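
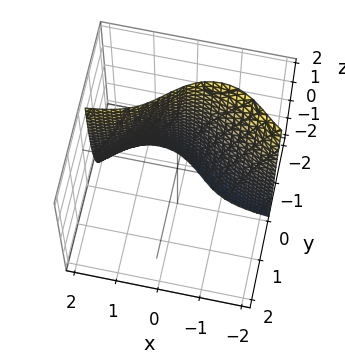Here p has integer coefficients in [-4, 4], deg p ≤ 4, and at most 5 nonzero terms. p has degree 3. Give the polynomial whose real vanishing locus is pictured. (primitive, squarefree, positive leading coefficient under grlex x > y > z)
3*x^2*y + 2*x*y*z + 2*y^3 + 3

(a) The degree is 3 — the shape is more complex than any degree-2 surface.
(b) Reading off the gridlines: no z-intercept at any integer in the box; no x-intercept at any integer in the box.
(c) Putting this together gives p.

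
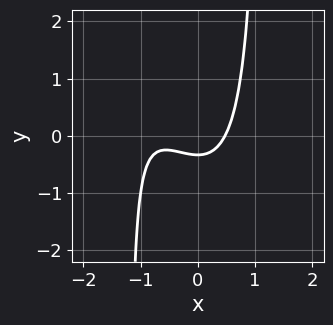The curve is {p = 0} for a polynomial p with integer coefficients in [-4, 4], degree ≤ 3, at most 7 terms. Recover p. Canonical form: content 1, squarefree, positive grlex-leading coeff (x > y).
First, deg p = 3. No degree-2 curve has this shape.
Finally, solving for integer coefficients yields p as stated.

3*x^3 + 2*x^2*y + 3*x^2 - 3*y - 1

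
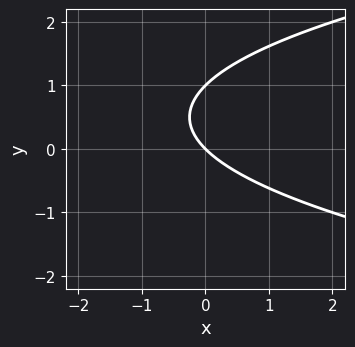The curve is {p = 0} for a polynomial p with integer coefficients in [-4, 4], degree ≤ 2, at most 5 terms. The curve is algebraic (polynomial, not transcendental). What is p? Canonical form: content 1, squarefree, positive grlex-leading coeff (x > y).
First, degree: a generic line meets the curve in up to 2 points, so deg p = 2.
Next, from the visible intercepts: one x-axis crossing is at x = 0; among the integer gridlines, it crosses the y-axis at y ∈ {0, 1}.
Finally, together with the visible shape, these determine p as stated.

y^2 - x - y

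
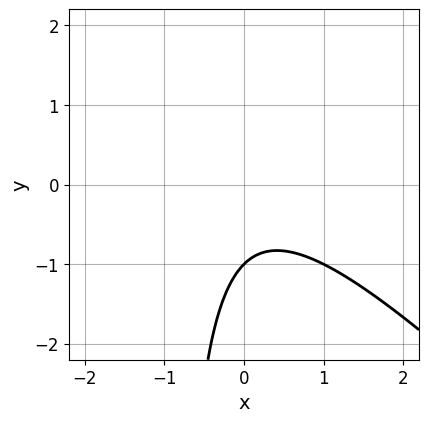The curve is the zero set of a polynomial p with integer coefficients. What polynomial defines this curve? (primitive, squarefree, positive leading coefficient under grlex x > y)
1. The degree is 2 — the shape is more complex than any degree-1 curve.
2. From the visible intercepts: it crosses the y-axis at the gridline y = -1; it misses every integer gridline on the x-axis.
3. Solving for integer coefficients yields p as stated.

x^2 + x*y + y + 1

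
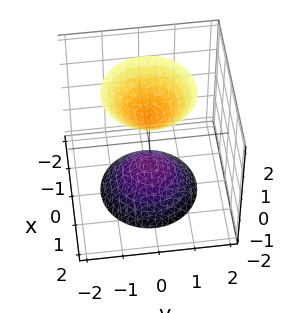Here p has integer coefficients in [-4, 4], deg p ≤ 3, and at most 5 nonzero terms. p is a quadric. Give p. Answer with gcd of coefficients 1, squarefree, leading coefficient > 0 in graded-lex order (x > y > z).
I count 2 distinct pieces.
The degree is 2 — two separate bowl-shaped sheets opening away from each other; a quadric.
Symmetries: the z-axis is an axis of rotation, so x and y enter only as x² + y²; it's symmetric under z → −z, forcing even powers of z.
Observable constraints: a circular section at z = 2 has radius between 1 and 2; among the integer gridlines, it crosses the z-axis at z ∈ {-1, 1}; it misses every integer gridline on the x-axis.
Putting this together gives p.

2*x^2 + 2*y^2 - z^2 + 1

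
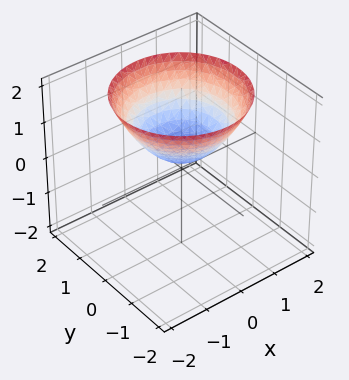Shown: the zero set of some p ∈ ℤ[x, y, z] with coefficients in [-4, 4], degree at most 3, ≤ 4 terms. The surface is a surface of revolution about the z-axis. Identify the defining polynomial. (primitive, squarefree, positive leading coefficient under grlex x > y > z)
2*x^2 + 2*y^2 - 3*z + 1

deg p = 2. The shape is more complex than any degree-1 surface.
Symmetries: the surface is invariant under rotation about z: p = q(x² + y², z).
Reading off the gridlines: the surface avoids every integer x-axis point in the box; a circular section at z = 1 has radius exactly 1; the surface avoids every integer y-axis point in the box.
Matching integer coefficients to the picture gives p.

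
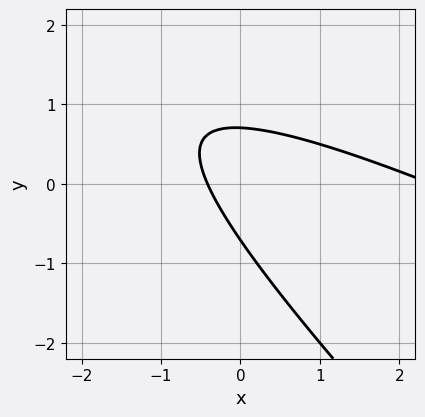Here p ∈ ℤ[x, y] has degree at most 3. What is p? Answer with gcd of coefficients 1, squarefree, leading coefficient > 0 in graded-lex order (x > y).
(a) The degree is 2 — no degree-1 curve has this shape.
(b) Putting this together gives p.

x^2 + 3*x*y + 2*y^2 - 2*x - 1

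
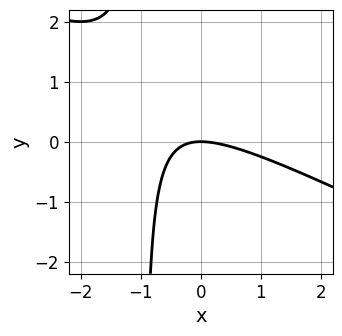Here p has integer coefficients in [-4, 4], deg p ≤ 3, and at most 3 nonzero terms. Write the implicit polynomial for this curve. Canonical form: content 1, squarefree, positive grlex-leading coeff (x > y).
The degree is 2 — a generic line meets the curve in up to 2 points.
From the axis intercepts and sections: it meets the x-axis at x = 0 (among the integer gridlines); it crosses the y-axis at the gridline y = 0.
Assembling these constraints gives the stated polynomial.

x^2 + 2*x*y + 2*y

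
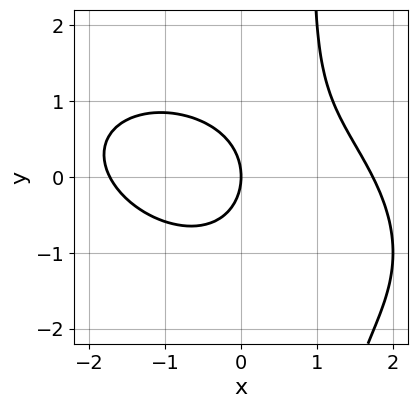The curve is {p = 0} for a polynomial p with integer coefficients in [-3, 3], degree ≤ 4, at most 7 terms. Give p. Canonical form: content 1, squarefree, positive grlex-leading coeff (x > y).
x^3 + x^2*y + 2*x*y^2 - 2*y^2 - 3*x

(a) The degree is 3 — a generic line meets the curve in up to 3 points.
(b) Against the integer gridlines: one x-axis crossing is at x = 0; it meets the y-axis at y = 0 (among the integer gridlines).
(c) Putting this together gives p.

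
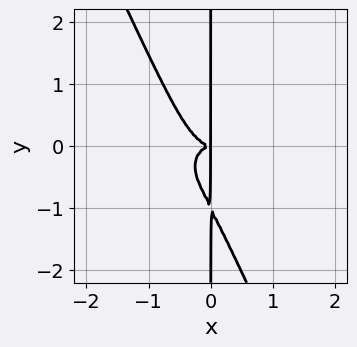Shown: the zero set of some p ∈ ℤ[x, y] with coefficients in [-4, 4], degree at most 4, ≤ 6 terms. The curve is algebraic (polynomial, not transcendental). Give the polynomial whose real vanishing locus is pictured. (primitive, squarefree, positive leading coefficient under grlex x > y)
x^4 + 2*x^2*y^2 + x*y^3 + x*y^2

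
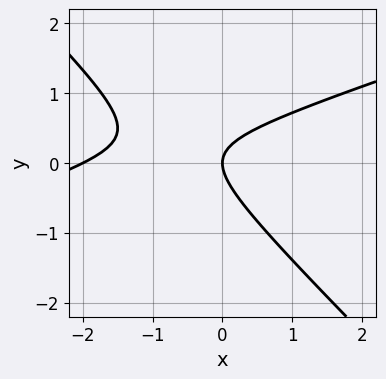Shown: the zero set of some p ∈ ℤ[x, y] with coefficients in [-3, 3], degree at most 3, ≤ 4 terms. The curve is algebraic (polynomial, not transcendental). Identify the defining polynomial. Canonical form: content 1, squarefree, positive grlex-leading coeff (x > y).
x^2 - 2*x*y - 3*y^2 + 2*x

First, deg p = 2.
Then, from the axis intercepts and sections: the x-axis gridline crossings are at x ∈ {-2, 0}; it meets the y-axis at y = 0 (among the integer gridlines).
Finally, these observations pin down the coefficients.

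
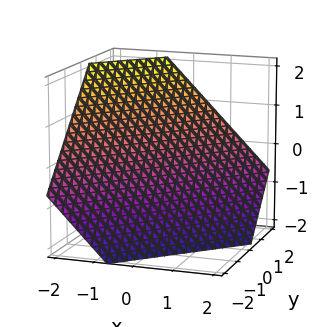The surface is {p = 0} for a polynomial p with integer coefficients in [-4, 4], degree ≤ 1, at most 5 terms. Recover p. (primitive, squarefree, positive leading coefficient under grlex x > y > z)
3*x - 3*y + 3*z + 2

First, degree: every cross-section is a straight line — this is a plane, so deg p = 1.
Finally, matching integer coefficients to the picture gives p.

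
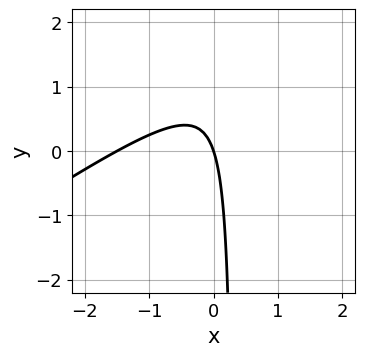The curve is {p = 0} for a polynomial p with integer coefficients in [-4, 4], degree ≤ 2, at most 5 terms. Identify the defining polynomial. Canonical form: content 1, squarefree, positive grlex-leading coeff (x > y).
The degree is 2 — no degree-1 curve has this shape.
Reading off the gridlines: it crosses the y-axis at the gridline y = 0; it meets the x-axis at x = 0 (among the integer gridlines).
Assembling these constraints gives the stated polynomial.

2*x^2 - 3*x*y + 3*x + y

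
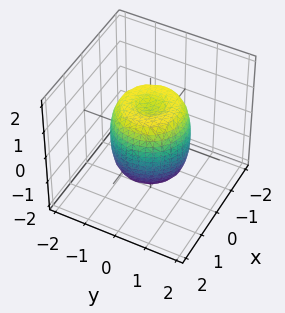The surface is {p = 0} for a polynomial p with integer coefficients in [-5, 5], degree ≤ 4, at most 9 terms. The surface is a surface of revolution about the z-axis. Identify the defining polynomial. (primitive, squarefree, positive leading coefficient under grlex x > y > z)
2*x^4 + 4*x^2*y^2 + 2*y^4 - 2*x^2 - 2*y^2 + z^2 - 1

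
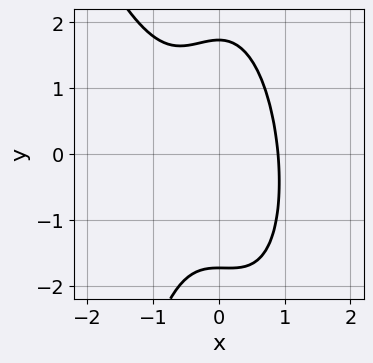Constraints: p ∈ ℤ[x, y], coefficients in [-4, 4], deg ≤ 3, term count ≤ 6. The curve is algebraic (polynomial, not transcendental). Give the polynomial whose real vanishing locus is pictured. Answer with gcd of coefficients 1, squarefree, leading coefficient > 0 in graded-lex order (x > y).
3*x^3 + x^2*y + x^2 + y^2 - 3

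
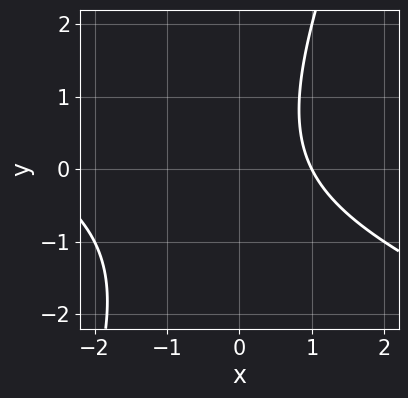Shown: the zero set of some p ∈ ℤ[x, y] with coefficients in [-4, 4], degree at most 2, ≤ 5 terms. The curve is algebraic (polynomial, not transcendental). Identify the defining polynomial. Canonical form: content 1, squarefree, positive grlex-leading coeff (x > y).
x^2 + 2*x*y - y^2 + 2*x - 3

First, degree: the shape is more complex than any degree-1 curve, so deg p = 2.
Then, from the axis intercepts and sections: it crosses the x-axis at the gridline x = 1; the curve avoids every integer y-axis point in the box.
Finally, fitting integer coefficients to these (and the overall shape) gives p.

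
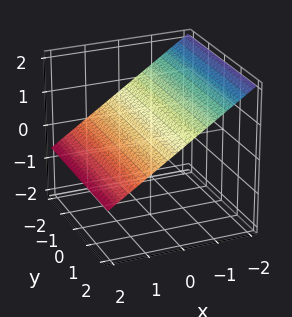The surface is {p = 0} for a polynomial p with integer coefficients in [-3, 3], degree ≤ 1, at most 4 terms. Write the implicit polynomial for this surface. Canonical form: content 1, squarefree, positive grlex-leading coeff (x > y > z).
2*x + 3*z - 2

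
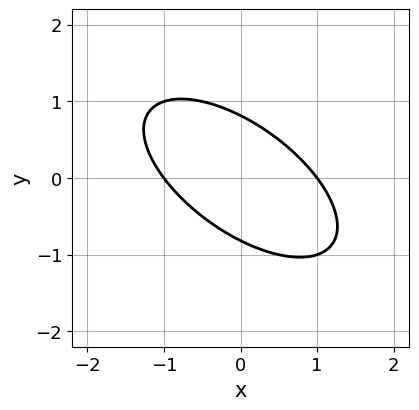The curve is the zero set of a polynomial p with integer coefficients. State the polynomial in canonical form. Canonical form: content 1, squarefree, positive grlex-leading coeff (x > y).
1. deg p = 2.
2. Observable constraints: the x-axis gridline crossings are at x ∈ {-1, 1}.
3. Solving for integer coefficients yields p as stated.

2*x^2 + 3*x*y + 3*y^2 - 2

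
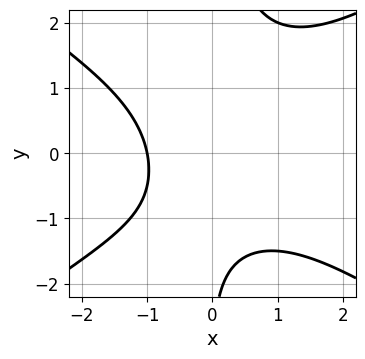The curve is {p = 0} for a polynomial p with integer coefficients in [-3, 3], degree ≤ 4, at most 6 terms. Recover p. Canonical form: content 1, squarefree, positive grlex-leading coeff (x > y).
First, deg p = 3. The shape is more complex than any degree-2 curve.
Then, checking where it meets the axes: the curve avoids every integer y-axis point in the box; it meets the x-axis at x = -1 (among the integer gridlines).
Finally, solving for integer coefficients yields p as stated.

x^3 - 2*x*y^2 + 2*x + y + 3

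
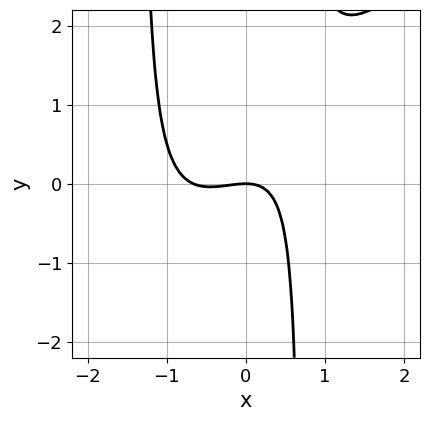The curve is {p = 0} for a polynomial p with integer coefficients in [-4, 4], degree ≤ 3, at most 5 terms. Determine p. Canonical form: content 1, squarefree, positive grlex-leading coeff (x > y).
3*x^3 - 3*x^2*y + 2*x^2 - 2*x*y + 3*y

deg p = 3. A generic line meets the curve in up to 3 points.
Checking where it meets the axes: it meets the x-axis at x = 0 (among the integer gridlines); it crosses the y-axis at the gridline y = 0.
Fitting integer coefficients to these (and the overall shape) gives p.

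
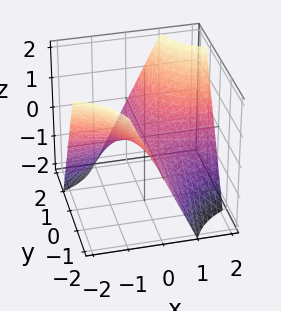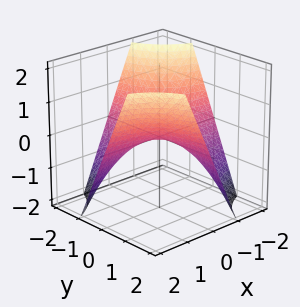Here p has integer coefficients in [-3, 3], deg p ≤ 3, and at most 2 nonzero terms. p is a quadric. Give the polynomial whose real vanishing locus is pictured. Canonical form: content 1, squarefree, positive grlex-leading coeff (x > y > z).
(a) Degree: a hyperbolic paraboloid; a quadric, so deg p = 2.
(b) Reading off the gridlines: every point of the y-axis in the box is on the surface; every point of the x-axis in the box is on the surface.
(c) Matching integer coefficients to the picture gives p.

x*y - z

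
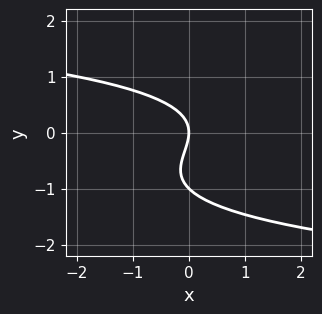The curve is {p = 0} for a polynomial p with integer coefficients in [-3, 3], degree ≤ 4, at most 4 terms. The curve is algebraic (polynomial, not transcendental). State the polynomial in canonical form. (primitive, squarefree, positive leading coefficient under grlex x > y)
y^3 + y^2 + x

1. The degree is 3 — a generic line meets the curve in up to 3 points.
2. Reading off the gridlines: among the integer gridlines, it crosses the y-axis at y ∈ {-1, 0}; one x-axis crossing is at x = 0.
3. These observations pin down the coefficients.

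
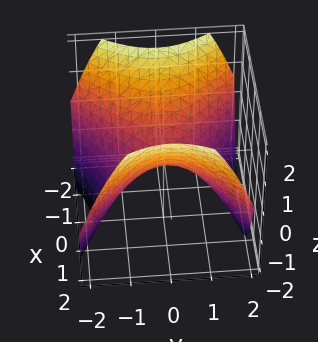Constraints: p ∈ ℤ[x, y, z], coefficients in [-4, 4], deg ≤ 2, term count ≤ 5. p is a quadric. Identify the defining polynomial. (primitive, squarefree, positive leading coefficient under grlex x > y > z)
2*x^2 - 2*y^2 - 3*z

(a) deg p = 2.
(b) Symmetries: the y ↦ −y reflection is a symmetry, so y appears only in even powers; mirror symmetry x ↦ −x ⇒ only even powers of x.
(c) Against the integer gridlines: one z-axis crossing is at z = 0; one x-axis crossing is at x = 0; it crosses the y-axis at the gridline y = 0.
(d) The integer polynomial consistent with all of this is the stated p.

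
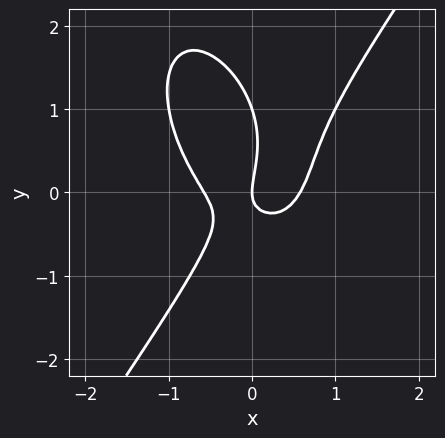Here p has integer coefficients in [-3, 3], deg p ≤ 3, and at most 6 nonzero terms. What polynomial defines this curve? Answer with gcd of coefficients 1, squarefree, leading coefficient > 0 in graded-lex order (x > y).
3*x^3 - y^3 - 2*x*y + y^2 - x

First, deg p = 3.
Next, against the integer gridlines: it meets the x-axis at x = 0 (among the integer gridlines); the y-axis gridline crossings are at y ∈ {0, 1}.
Finally, matching integer coefficients to the picture gives p.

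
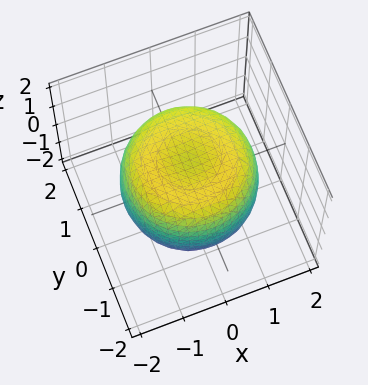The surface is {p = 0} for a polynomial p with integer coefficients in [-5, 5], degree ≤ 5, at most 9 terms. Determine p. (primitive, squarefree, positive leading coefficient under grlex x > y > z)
2*x^4 + 4*x^2*y^2 + 2*y^4 - 3*x^2 - 3*y^2 + 3*z^2 - 3

1. The degree is 4 — a generic line meets the surface in up to 4 points.
2. Symmetries: rotational symmetry about the z-axis ⇒ p depends on x, y only through x² + y².
3. Reading off the gridlines: among the integer gridlines, it crosses the z-axis at z ∈ {-1, 1}; a circular section at z = 1 has radius between 1 and 2.
4. Putting this together gives p.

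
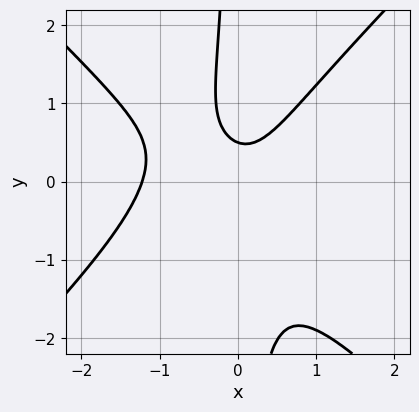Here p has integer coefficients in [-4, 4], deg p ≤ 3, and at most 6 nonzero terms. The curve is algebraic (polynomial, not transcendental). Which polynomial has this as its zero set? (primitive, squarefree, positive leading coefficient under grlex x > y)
3*x^3 - 3*x*y^2 + 3*x^2 - 2*y + 1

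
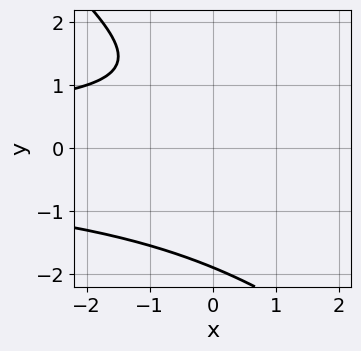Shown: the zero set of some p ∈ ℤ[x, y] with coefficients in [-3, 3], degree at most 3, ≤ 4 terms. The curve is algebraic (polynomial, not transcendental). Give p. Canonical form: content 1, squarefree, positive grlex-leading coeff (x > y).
x*y^2 + y^3 - 2*y + 3

First, degree: the shape is more complex than any degree-2 curve, so deg p = 3.
Next, reading off the gridlines: no x-intercept at any integer in the box.
Finally, these observations pin down the coefficients.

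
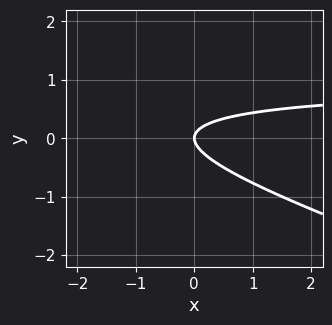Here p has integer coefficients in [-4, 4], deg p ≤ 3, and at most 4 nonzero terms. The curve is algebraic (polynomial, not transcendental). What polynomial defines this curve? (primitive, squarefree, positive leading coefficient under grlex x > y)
Degree: a generic line meets the curve in up to 2 points, so deg p = 2.
Observable constraints: one y-axis crossing is at y = 0; one x-axis crossing is at x = 0.
The integer polynomial consistent with all of this is the stated p.

x*y + 3*y^2 - x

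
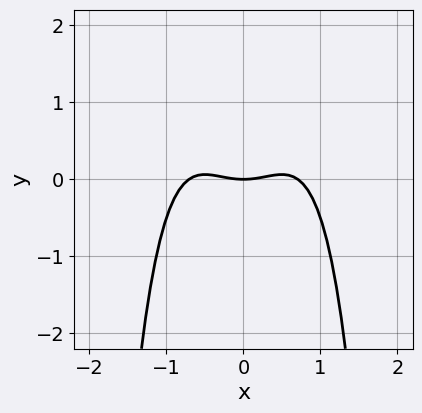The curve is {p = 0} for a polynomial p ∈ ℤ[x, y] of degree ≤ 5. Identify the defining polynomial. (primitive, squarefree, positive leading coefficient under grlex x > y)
2*x^4 - x^2 + 2*y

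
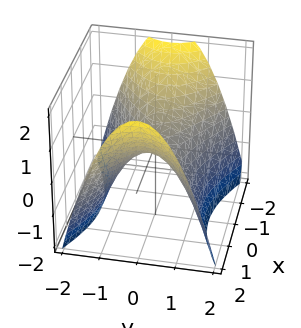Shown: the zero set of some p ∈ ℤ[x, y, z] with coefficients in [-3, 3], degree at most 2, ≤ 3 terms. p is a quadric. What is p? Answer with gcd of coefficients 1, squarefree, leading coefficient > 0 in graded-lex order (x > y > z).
x^2 - 2*y^2 - 2*z

First, deg p = 2. A hyperbolic paraboloid; a quadric.
Next, symmetries: it's symmetric under x → −x, forcing even powers of x; the y ↦ −y reflection is a symmetry, so y appears only in even powers.
Then, reading off the gridlines: it meets the y-axis at y = 0 (among the integer gridlines); one z-axis crossing is at z = 0.
Finally, together with the visible shape, these determine p as stated.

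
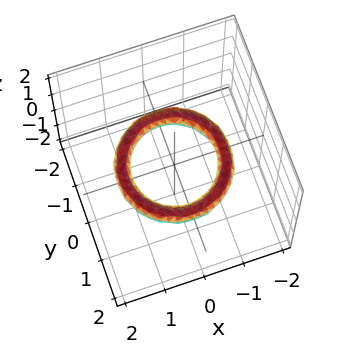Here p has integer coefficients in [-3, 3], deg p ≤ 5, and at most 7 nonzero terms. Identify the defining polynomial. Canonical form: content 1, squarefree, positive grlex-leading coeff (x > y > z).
x^4 + 2*x^2*y^2 + y^4 - 3*x^2 - 3*y^2 + 3*z^2 + 2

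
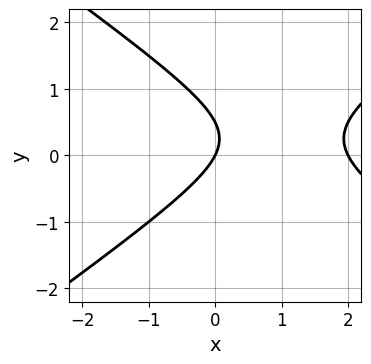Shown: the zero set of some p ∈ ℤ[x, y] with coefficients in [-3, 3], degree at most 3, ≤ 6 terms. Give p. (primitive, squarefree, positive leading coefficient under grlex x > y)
x^2 - 2*y^2 - 2*x + y

1. deg p = 2. No degree-1 curve has this shape.
2. From the visible intercepts: among the integer gridlines, it crosses the x-axis at x ∈ {0, 2}; it crosses the y-axis at the gridline y = 0.
3. These observations pin down the coefficients.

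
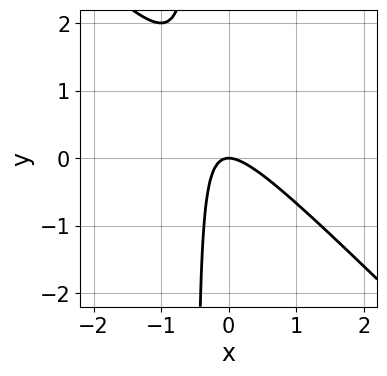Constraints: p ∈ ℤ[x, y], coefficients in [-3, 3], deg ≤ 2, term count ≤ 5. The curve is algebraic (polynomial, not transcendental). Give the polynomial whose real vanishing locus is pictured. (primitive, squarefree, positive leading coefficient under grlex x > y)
1. The degree is 2 — the shape is more complex than any degree-1 curve.
2. From the axis intercepts and sections: one y-axis crossing is at y = 0; one x-axis crossing is at x = 0.
3. These observations pin down the coefficients.

2*x^2 + 2*x*y + y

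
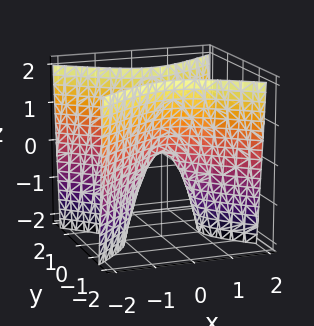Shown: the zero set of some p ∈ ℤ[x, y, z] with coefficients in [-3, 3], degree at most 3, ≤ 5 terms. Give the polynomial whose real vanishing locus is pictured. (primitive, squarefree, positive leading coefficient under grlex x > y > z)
2*x^2 - 3*y^2 + z

(a) Degree: a hyperbolic paraboloid; a quadric, so deg p = 2.
(b) Symmetries: it's symmetric under y → −y, forcing even powers of y; the x ↦ −x reflection is a symmetry, so x appears only in even powers.
(c) From the axis intercepts and sections: one x-axis crossing is at x = 0; it meets the z-axis at z = 0 (among the integer gridlines).
(d) Assembling these constraints gives the stated polynomial.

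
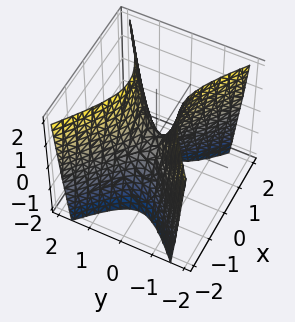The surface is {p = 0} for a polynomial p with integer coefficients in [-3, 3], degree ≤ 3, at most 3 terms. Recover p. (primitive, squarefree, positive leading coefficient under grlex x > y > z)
2*x^2 - 3*y^2 + z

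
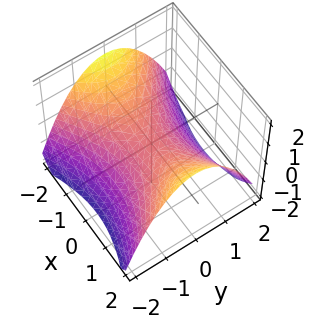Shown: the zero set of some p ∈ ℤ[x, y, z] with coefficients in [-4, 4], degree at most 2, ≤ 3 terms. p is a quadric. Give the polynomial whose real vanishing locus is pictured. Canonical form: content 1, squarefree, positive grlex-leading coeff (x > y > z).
(a) The degree is 2 — a hyperbolic paraboloid; a quadric.
(b) Symmetries: mirror symmetry y ↦ −y ⇒ only even powers of y; mirror symmetry x ↦ −x ⇒ only even powers of x.
(c) From the visible intercepts: one z-axis crossing is at z = 0; it crosses the x-axis at the gridline x = 0; it meets the y-axis at y = 0 (among the integer gridlines).
(d) Putting this together gives p.

x^2 - 2*y^2 - 3*z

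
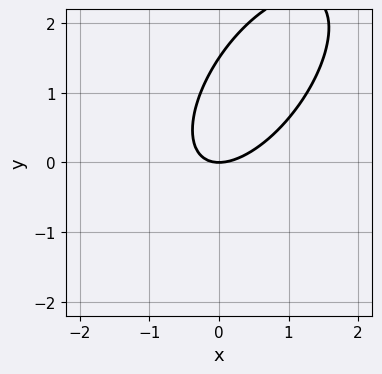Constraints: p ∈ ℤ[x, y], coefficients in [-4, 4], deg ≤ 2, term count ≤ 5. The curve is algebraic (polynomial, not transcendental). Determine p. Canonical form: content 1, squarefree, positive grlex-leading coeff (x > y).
3*x^2 - 3*x*y + 2*y^2 - 3*y

1. The degree is 2 — no degree-1 curve has this shape.
2. From the visible intercepts: it crosses the x-axis at the gridline x = 0; it crosses the y-axis at the gridline y = 0.
3. These observations pin down the coefficients.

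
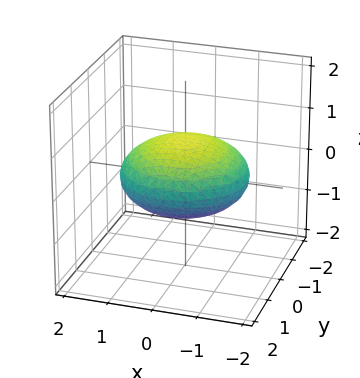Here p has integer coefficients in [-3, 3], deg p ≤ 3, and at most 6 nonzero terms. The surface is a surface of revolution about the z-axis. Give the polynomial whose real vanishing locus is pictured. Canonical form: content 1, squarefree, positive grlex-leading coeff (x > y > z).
x^2 + y^2 + 3*z^2 - 2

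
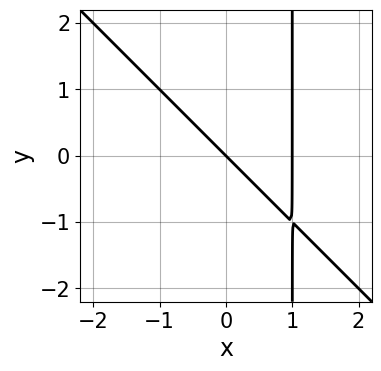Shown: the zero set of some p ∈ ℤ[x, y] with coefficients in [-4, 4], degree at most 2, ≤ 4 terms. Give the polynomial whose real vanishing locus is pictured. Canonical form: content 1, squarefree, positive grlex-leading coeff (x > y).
x^2 + x*y - x - y

(a) Degree: no degree-1 curve has this shape, so deg p = 2.
(b) From the visible intercepts: the x-axis gridline crossings are at x ∈ {0, 1}; one y-axis crossing is at y = 0.
(c) These observations pin down the coefficients.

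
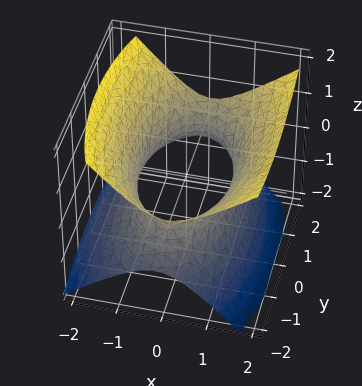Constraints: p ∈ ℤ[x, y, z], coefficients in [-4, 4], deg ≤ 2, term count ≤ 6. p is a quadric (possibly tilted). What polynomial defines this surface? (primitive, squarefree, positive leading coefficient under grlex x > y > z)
3*x^2 - x*z + y^2 - 3*z^2 - 3

The degree is 2 — no degree-1 surface has this shape.
From the axis intercepts and sections: it misses every integer gridline on the z-axis; among the integer gridlines, it crosses the x-axis at x ∈ {-1, 1}.
Fitting integer coefficients to these (and the overall shape) gives p.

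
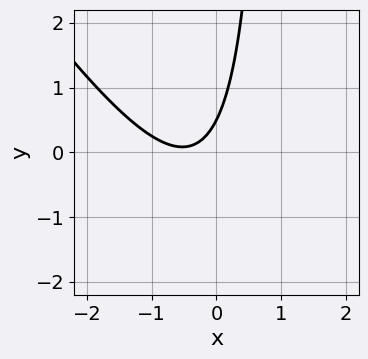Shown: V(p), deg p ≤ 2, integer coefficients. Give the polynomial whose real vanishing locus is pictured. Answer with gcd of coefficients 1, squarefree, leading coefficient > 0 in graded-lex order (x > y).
First, degree: a generic line meets the curve in up to 2 points, so deg p = 2.
Next, from the visible intercepts: the curve avoids every integer x-axis point in the box.
Finally, together with the visible shape, these determine p as stated.

3*x^2 + 2*x*y + 3*x - 2*y + 1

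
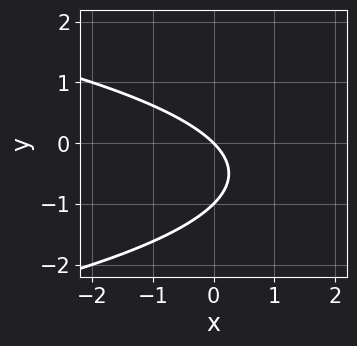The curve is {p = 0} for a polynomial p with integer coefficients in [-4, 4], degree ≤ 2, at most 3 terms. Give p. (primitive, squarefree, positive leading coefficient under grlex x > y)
y^2 + x + y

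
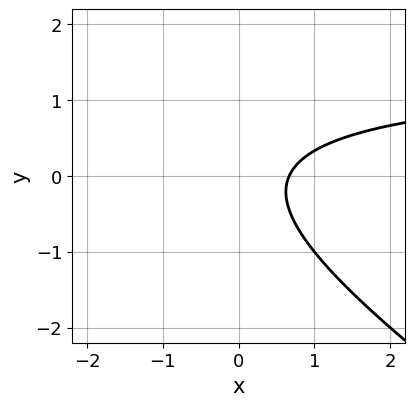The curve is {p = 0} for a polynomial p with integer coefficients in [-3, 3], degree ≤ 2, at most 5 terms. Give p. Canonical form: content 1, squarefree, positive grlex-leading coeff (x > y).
1. Degree: no degree-1 curve has this shape, so deg p = 2.
2. Against the integer gridlines: it misses every integer gridline on the y-axis.
3. Putting this together gives p.

2*x*y + 3*y^2 - 3*x + 2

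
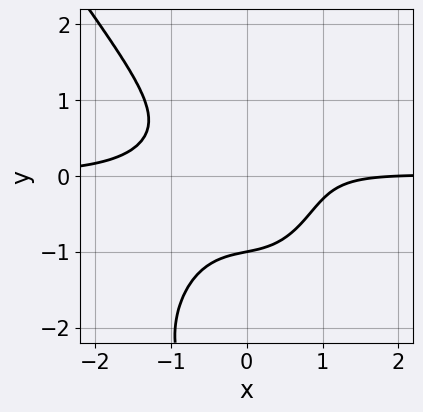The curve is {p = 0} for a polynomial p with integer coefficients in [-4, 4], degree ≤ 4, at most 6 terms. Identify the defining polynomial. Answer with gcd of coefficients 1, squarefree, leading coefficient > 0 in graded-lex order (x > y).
First, degree: the shape is more complex than any degree-3 curve, so deg p = 4.
Next, from the visible intercepts: one y-axis crossing is at y = -1; one x-axis crossing is at x = 2.
Finally, these observations pin down the coefficients.

3*x^3*y + y^4 + 3*y^3 - x + 2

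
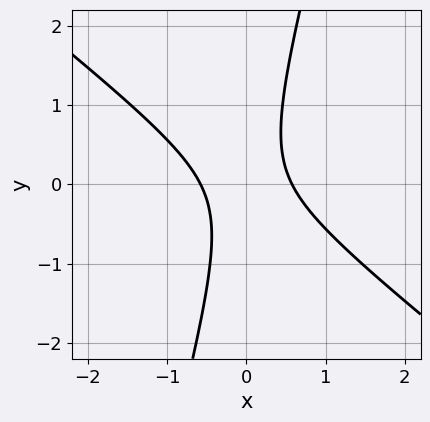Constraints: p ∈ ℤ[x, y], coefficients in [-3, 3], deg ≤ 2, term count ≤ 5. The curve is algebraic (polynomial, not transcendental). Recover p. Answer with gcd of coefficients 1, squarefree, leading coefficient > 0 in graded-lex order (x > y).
3*x^2 + 3*x*y - y^2 - 1

First, degree: a generic line meets the curve in up to 2 points, so deg p = 2.
Then, from the axis intercepts and sections: no y-intercept at any integer in the box.
Finally, these observations pin down the coefficients.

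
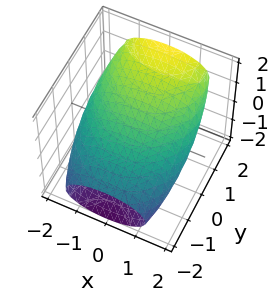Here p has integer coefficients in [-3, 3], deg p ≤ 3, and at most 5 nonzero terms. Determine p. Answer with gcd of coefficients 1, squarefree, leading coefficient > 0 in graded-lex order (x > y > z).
x^2 + y^2 - 3*y*z + 3*z^2 - 3

(a) The degree is 2 — a generic line meets the surface in up to 2 points.
(b) From the axis intercepts and sections: the z-axis gridline crossings are at z ∈ {-1, 1}.
(c) Assembling these constraints gives the stated polynomial.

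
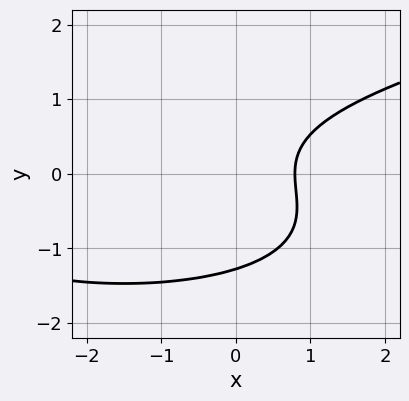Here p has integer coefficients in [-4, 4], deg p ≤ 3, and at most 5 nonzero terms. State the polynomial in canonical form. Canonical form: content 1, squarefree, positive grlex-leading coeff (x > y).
1. deg p = 3. The shape is more complex than any degree-2 curve.
2. Matching integer coefficients to the picture gives p.

3*y^3 - x^2 + 2*y^2 - 3*x + 3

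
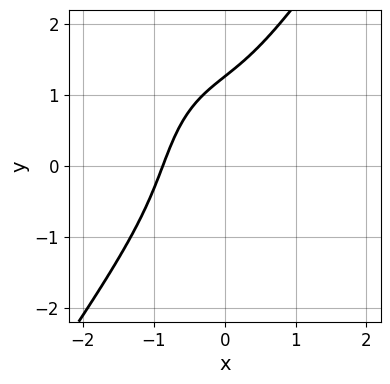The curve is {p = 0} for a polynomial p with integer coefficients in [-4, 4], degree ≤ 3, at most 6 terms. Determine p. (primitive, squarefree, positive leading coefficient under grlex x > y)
(a) Degree: the shape is more complex than any degree-2 curve, so deg p = 3.
(b) Putting this together gives p.

3*x^3 - y^3 + 3*x*y + 2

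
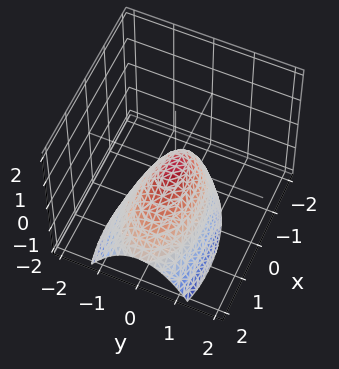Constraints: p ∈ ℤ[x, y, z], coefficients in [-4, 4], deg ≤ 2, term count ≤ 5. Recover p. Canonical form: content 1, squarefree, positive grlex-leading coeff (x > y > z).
(a) The degree is 2 — a generic line meets the surface in up to 2 points.
(b) Checking where it meets the axes: it meets the x-axis at x = 0 (among the integer gridlines); one y-axis crossing is at y = 0; one z-axis crossing is at z = 0.
(c) Solving for integer coefficients yields p as stated.

x^2 + x*z + 3*y^2 + 2*z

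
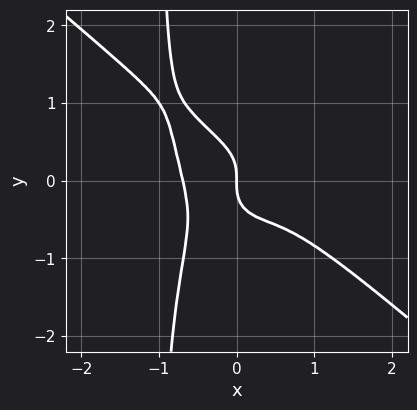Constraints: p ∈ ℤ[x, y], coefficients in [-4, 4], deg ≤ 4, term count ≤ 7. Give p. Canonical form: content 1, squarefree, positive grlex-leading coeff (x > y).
3*x^4 + 2*x^3*y + 2*x*y^3 + 2*y^3 + x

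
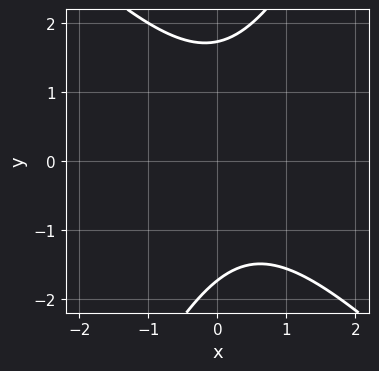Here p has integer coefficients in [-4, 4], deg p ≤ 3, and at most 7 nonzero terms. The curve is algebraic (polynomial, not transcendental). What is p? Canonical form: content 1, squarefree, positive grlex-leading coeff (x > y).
1. The degree is 2 — a generic line meets the curve in up to 2 points.
2. Observable constraints: no x-intercept at any integer in the box.
3. The integer polynomial consistent with all of this is the stated p.

2*x^2 + x*y - y^2 - x + 3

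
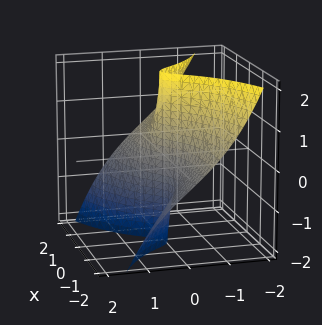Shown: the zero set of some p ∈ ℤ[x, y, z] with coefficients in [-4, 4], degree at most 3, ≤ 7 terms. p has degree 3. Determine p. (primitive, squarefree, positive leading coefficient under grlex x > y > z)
2*x^2*y + 3*x^2*z + 2*y^3 - 2*x + 3*y

(a) The degree is 3 — a generic line meets the surface in up to 3 points.
(b) Checking where it meets the axes: every point of the z-axis in the box is on the surface; it meets the x-axis at x = 0 (among the integer gridlines); it crosses the y-axis at the gridline y = 0.
(c) Matching integer coefficients to the picture gives p.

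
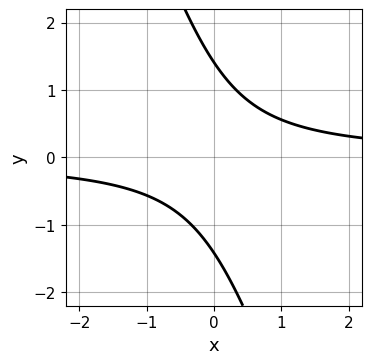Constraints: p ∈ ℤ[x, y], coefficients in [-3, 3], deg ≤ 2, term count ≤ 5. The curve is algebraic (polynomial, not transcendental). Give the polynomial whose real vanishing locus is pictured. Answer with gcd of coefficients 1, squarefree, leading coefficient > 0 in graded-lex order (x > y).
1. deg p = 2. No degree-1 curve has this shape.
2. Checking where it meets the axes: the curve avoids every integer x-axis point in the box.
3. Putting this together gives p.

3*x*y + y^2 - 2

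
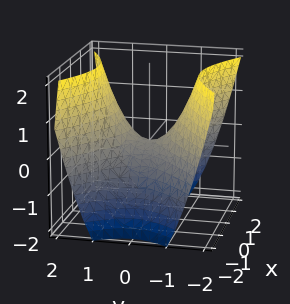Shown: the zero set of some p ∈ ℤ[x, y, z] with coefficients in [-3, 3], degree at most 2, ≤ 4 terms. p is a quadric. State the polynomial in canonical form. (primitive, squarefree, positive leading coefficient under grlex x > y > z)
1. Degree: a saddle surface; a quadric, so deg p = 2.
2. Symmetries: mirror symmetry x ↦ −x ⇒ only even powers of x; it's symmetric under y → −y, forcing even powers of y.
3. From the axis intercepts and sections: it meets the y-axis at y = 0 (among the integer gridlines); one x-axis crossing is at x = 0.
4. Matching integer coefficients to the picture gives p.

2*x^2 - 3*y^2 + 3*z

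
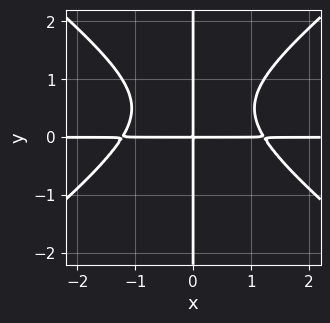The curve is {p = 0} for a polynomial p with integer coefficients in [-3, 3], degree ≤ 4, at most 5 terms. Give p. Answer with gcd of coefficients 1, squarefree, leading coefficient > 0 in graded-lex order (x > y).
1. The degree is 4 — a generic line meets the curve in up to 4 points.
2. Reading off the gridlines: every point of the x-axis in the box is on the curve; the visible y-axis segment lies entirely on the curve.
3. These observations pin down the coefficients.

2*x^3*y - 3*x*y^3 + 3*x*y^2 - 3*x*y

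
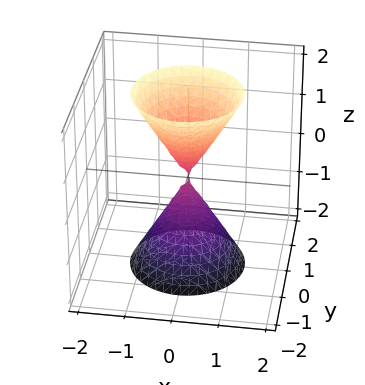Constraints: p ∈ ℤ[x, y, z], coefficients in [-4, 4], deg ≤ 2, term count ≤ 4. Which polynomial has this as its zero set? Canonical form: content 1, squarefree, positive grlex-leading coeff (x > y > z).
1. There are 2 components.
2. The degree is 2 — two nappes meeting at a single point; a quadric.
3. Symmetries: it's symmetric under z → −z, forcing even powers of z; the z-axis is an axis of rotation, so x and y enter only as x² + y².
4. Against the integer gridlines: one z-axis crossing is at z = 0; it crosses the y-axis at the gridline y = 0.
5. The integer polynomial consistent with all of this is the stated p.

3*x^2 + 3*y^2 - z^2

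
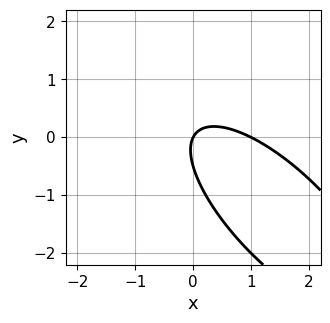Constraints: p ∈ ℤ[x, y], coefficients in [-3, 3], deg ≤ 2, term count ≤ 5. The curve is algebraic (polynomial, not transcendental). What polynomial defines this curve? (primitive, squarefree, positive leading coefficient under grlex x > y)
1. The degree is 2 — no degree-1 curve has this shape.
2. Reading off the gridlines: it meets the y-axis at y = 0 (among the integer gridlines); the x-axis gridline crossings are at x ∈ {0, 1}.
3. These observations pin down the coefficients.

2*x^2 + 3*x*y + 2*y^2 - 2*x + y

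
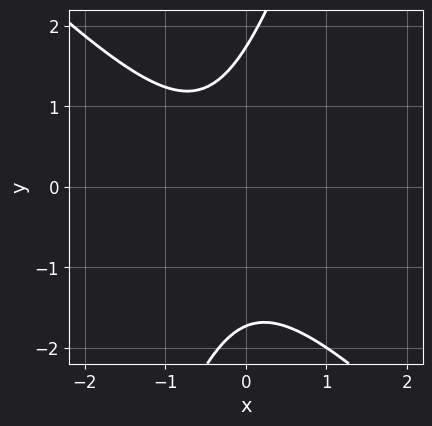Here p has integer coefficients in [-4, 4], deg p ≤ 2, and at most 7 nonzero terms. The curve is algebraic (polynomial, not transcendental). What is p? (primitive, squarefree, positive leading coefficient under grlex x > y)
3*x^2 + 2*x*y - y^2 + 2*x + 3

Degree: a generic line meets the curve in up to 2 points, so deg p = 2.
From the axis intercepts and sections: it misses every integer gridline on the x-axis.
Matching integer coefficients to the picture gives p.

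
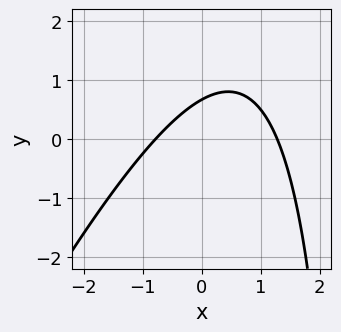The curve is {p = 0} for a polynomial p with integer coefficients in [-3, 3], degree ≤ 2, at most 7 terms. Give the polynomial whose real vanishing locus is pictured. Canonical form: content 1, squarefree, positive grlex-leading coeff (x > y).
Degree: no degree-1 curve has this shape, so deg p = 2.
Matching integer coefficients to the picture gives p.

2*x^2 - x*y - x + 3*y - 2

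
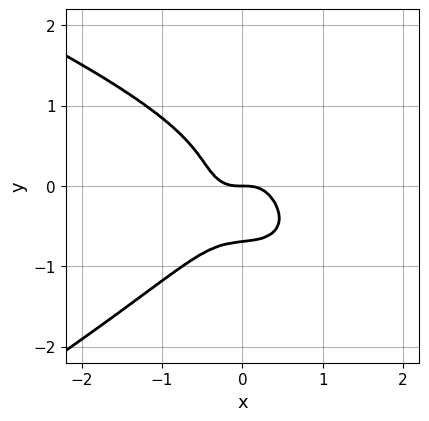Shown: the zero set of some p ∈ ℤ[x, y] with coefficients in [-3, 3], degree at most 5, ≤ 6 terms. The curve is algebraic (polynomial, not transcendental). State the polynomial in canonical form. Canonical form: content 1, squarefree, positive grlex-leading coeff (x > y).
1. Degree: a generic line meets the curve in up to 4 points, so deg p = 4.
2. Against the integer gridlines: one x-axis crossing is at x = 0; one y-axis crossing is at y = 0.
3. Putting this together gives p.

x*y^3 - 3*y^4 - 3*x^3 - y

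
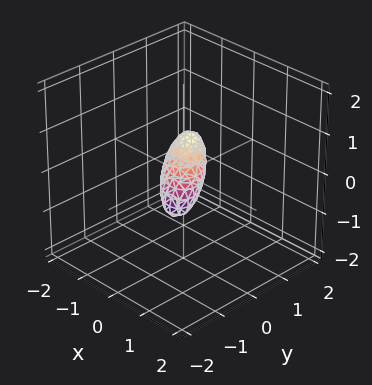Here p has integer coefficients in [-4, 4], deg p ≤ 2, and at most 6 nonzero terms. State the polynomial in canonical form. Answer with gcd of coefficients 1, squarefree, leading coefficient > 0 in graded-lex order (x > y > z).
3*x^2 + 3*x*y + 3*y^2 - 3*y*z + 3*z^2 - 1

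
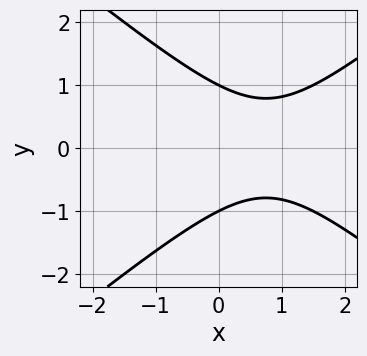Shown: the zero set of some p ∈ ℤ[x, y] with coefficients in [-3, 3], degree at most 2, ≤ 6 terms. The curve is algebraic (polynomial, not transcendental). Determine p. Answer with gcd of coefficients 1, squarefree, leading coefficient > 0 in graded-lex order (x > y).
(a) deg p = 2.
(b) Symmetries: the y ↦ −y reflection is a symmetry, so y appears only in even powers.
(c) Reading off the gridlines: the y-axis gridline crossings are at y ∈ {-1, 1}; the curve avoids every integer x-axis point in the box.
(d) Assembling these constraints gives the stated polynomial.

2*x^2 - 3*y^2 - 3*x + 3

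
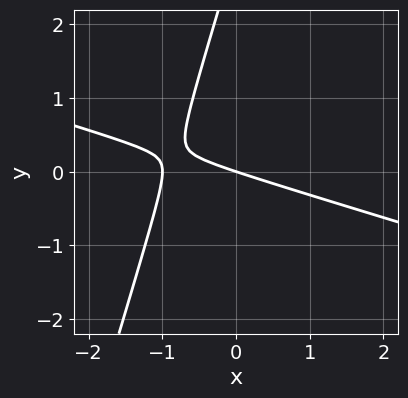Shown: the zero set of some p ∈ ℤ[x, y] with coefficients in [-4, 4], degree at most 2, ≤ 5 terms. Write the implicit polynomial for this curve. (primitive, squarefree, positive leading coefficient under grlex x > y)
1. deg p = 2. The shape is more complex than any degree-1 curve.
2. Reading off the gridlines: it crosses the y-axis at the gridline y = 0; among the integer gridlines, it crosses the x-axis at x ∈ {-1, 0}.
3. Assembling these constraints gives the stated polynomial.

x^2 + 3*x*y - y^2 + x + 3*y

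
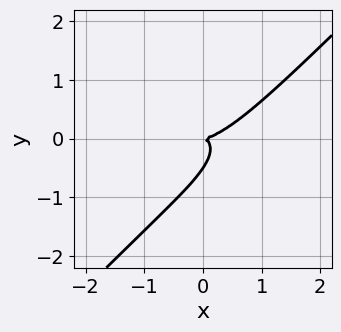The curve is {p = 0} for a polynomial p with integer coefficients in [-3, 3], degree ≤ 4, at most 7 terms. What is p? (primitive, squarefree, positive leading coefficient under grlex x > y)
1. The degree is 3 — a generic line meets the curve in up to 3 points.
2. Checking where it meets the axes: it crosses the y-axis at the gridline y = 0; it crosses the x-axis at the gridline x = 0.
3. Putting this together gives p.

x^3 - 2*x^2*y + 3*x*y^2 - 2*y^3 - y^2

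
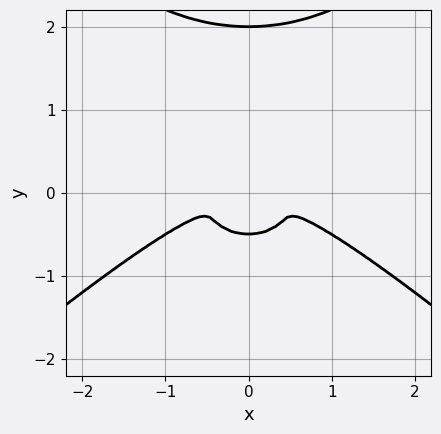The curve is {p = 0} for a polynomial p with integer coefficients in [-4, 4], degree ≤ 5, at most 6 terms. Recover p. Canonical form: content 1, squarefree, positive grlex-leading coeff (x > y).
(a) Degree: a generic line meets the curve in up to 4 points, so deg p = 4.
(b) Symmetries: the x ↦ −x reflection is a symmetry, so x appears only in even powers.
(c) Reading off the gridlines: one y-axis crossing is at y = 2.
(d) Assembling these constraints gives the stated polynomial.

x^4 - 2*y^4 + 2*x^2*y + 3*y^3 + 2*y^2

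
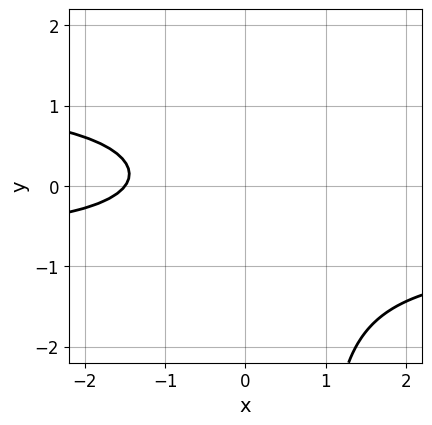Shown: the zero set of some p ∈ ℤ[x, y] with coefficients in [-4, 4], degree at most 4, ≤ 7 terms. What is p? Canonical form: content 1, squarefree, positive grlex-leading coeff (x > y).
2*x*y^2 - x*y - 2*y^2 - 2*x - 3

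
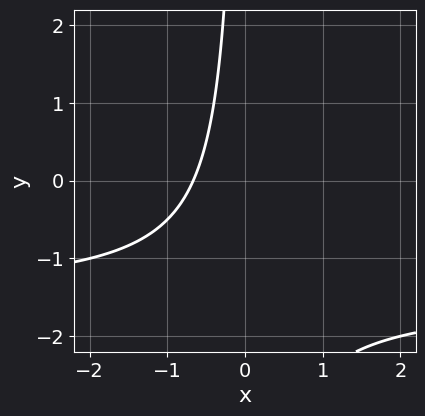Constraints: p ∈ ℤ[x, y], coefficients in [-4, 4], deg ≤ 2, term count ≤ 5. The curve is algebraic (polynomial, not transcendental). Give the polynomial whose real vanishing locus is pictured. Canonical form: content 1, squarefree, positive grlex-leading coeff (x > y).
(a) The degree is 2 — the shape is more complex than any degree-1 curve.
(b) Against the integer gridlines: the curve avoids every integer y-axis point in the box.
(c) Solving for integer coefficients yields p as stated.

2*x*y + 3*x + 2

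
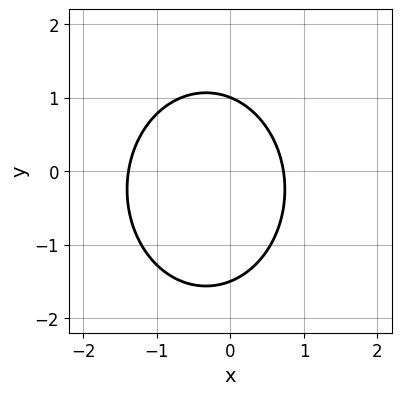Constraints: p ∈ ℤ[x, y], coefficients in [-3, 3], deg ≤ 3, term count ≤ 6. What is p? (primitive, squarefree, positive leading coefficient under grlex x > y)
(a) Degree: the shape is more complex than any degree-1 curve, so deg p = 2.
(b) Against the integer gridlines: it meets the y-axis at y = 1 (among the integer gridlines).
(c) Putting this together gives p.

3*x^2 + 2*y^2 + 2*x + y - 3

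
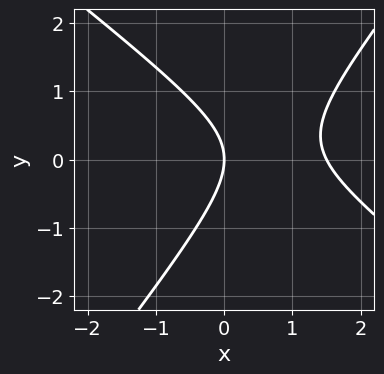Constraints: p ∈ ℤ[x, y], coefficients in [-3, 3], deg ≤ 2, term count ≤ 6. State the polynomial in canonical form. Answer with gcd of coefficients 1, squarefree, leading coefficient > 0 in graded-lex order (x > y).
2*x^2 + x*y - 2*y^2 - 3*x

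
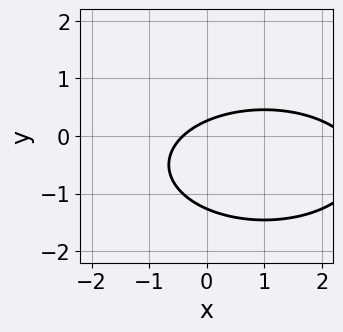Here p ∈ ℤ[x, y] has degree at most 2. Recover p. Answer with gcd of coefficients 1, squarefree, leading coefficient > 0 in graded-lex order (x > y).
x^2 + 3*y^2 - 2*x + 3*y - 1

1. The degree is 2 — no degree-1 curve has this shape.
2. Matching integer coefficients to the picture gives p.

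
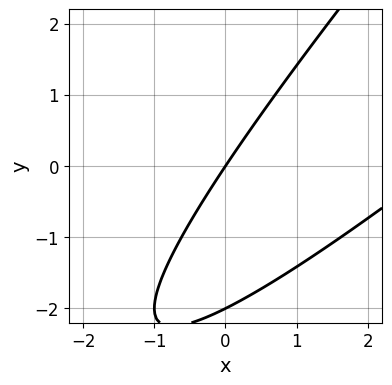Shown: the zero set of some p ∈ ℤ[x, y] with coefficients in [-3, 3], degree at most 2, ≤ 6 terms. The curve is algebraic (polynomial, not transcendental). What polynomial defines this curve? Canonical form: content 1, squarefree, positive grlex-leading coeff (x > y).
deg p = 2.
From the visible intercepts: it crosses the x-axis at the gridline x = 0; among the integer gridlines, it crosses the y-axis at y ∈ {-2, 0}.
Fitting integer coefficients to these (and the overall shape) gives p.

x^2 - 2*x*y + y^2 - 3*x + 2*y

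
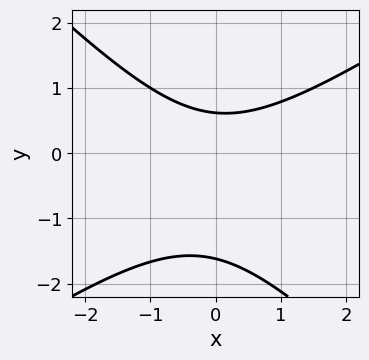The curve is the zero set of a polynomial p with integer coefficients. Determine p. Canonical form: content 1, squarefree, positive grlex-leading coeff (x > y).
2*x^2 - x*y - 3*y^2 - 3*y + 3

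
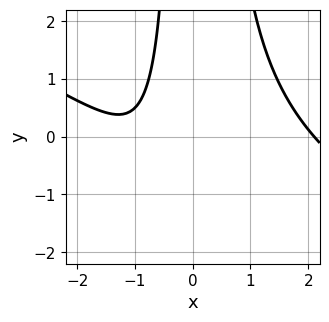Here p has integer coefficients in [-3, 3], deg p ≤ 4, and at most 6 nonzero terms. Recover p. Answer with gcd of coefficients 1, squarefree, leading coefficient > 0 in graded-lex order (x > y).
First, deg p = 3. A generic line meets the curve in up to 3 points.
Then, from the visible intercepts: it misses every integer gridline on the y-axis; the curve avoids every integer x-axis point in the box.
Finally, putting this together gives p.

x^3 + 2*x^2*y - 3*x - 3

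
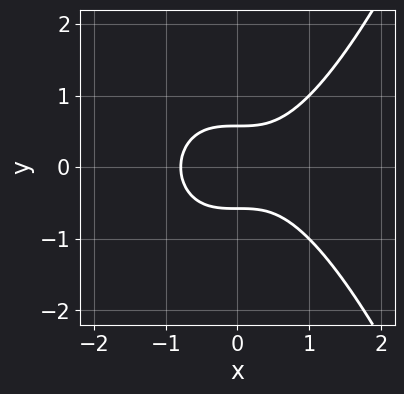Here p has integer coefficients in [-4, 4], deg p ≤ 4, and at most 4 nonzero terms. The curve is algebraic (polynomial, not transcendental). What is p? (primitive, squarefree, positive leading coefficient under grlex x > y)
2*x^3 - 3*y^2 + 1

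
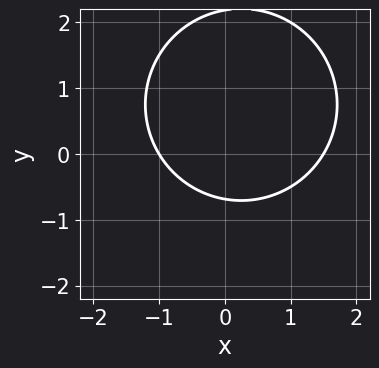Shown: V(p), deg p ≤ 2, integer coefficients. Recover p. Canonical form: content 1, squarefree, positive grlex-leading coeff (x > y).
1. Degree: no degree-1 curve has this shape, so deg p = 2.
2. Against the integer gridlines: it meets the x-axis at x = -1 (among the integer gridlines).
3. Together with the visible shape, these determine p as stated.

2*x^2 + 2*y^2 - x - 3*y - 3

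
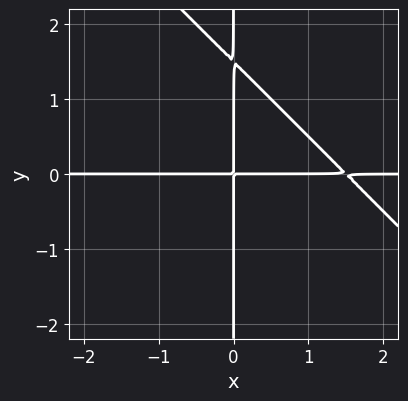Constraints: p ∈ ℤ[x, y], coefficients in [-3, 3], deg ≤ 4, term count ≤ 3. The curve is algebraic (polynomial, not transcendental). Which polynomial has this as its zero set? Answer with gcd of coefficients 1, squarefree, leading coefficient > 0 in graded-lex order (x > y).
1. The degree is 3 — the shape is more complex than any degree-2 curve.
2. Against the integer gridlines: every point of the y-axis in the box is on the curve; the visible x-axis segment lies entirely on the curve.
3. Matching integer coefficients to the picture gives p.

2*x^2*y + 2*x*y^2 - 3*x*y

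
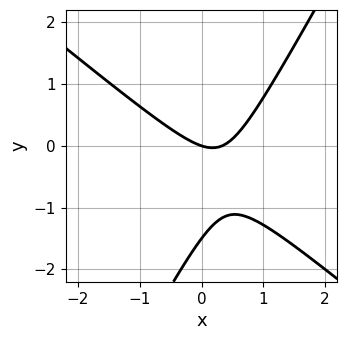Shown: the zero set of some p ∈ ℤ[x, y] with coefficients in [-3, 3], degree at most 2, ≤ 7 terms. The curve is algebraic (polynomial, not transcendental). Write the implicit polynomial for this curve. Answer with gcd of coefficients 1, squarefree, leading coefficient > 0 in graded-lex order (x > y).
3*x^2 + 2*x*y - 2*y^2 - x - 3*y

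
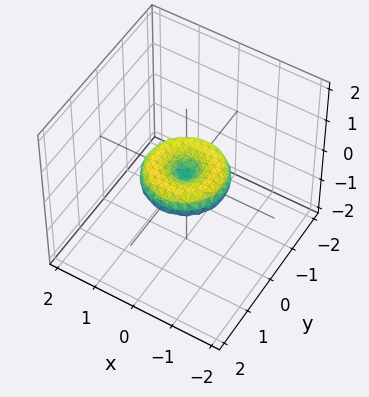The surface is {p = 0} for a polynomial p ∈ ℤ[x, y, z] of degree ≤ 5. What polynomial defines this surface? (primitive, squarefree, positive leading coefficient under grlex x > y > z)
The degree is 4 — a generic line meets the surface in up to 4 points.
Symmetries: rotational symmetry about the z-axis ⇒ p depends on x, y only through x² + y².
Observable constraints: the y-axis gridline crossings are at y ∈ {-1, 0, 1}; among the integer gridlines, it crosses the x-axis at x ∈ {-1, 0, 1}; a circular section at z = 0 has radius exactly 1.
The integer polynomial consistent with all of this is the stated p.

x^4 + 2*x^2*y^2 + y^4 - x^2 - y^2 + 2*z^2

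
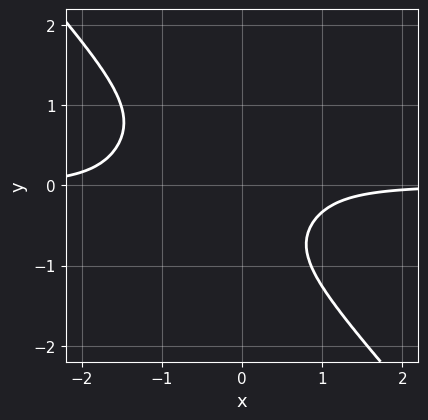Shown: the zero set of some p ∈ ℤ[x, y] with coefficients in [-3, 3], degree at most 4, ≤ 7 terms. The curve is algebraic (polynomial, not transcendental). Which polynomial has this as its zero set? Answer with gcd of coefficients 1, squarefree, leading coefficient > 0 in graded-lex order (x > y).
3*x^3*y + x*y^3 + 3*y^4 + 3*x^2*y + 2

First, deg p = 4. No degree-3 curve has this shape.
Next, against the integer gridlines: the curve avoids every integer x-axis point in the box; the curve avoids every integer y-axis point in the box.
Finally, matching integer coefficients to the picture gives p.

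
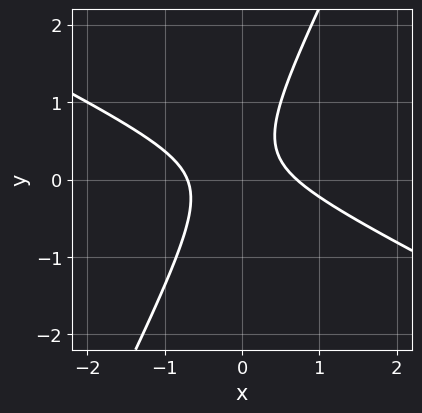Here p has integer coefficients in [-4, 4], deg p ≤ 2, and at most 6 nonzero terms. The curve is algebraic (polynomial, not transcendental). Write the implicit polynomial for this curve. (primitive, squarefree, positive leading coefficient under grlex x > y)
2*x^2 + 3*x*y - 2*y^2 + y - 1

1. The degree is 2 — the shape is more complex than any degree-1 curve.
2. Against the integer gridlines: it misses every integer gridline on the y-axis.
3. Solving for integer coefficients yields p as stated.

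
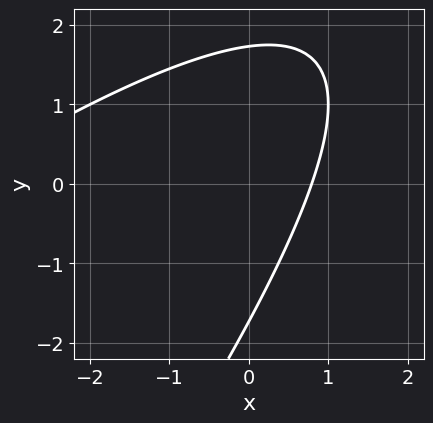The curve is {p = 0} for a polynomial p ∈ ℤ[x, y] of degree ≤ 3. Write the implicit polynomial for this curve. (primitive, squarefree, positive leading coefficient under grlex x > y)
First, degree: the shape is more complex than any degree-1 curve, so deg p = 2.
Finally, the integer polynomial consistent with all of this is the stated p.

x^2 - 2*x*y + y^2 + 3*x - 3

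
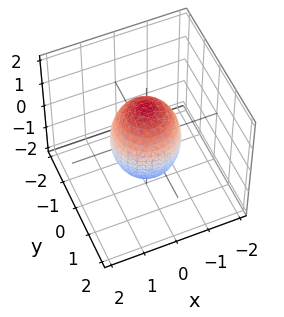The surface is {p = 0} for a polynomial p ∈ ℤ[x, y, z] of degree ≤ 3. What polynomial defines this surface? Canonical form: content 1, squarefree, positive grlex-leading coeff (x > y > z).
1. deg p = 2. A closed, bounded, convex surface; a quadric.
2. Symmetries: the z ↦ −z reflection is a symmetry, so z appears only in even powers; rotational symmetry about the z-axis ⇒ p depends on x, y only through x² + y².
3. From the axis intercepts and sections: the y-axis gridline crossings are at y ∈ {-1, 1}; a circular section at z = 0 has radius exactly 1; the x-axis gridline crossings are at x ∈ {-1, 1}.
4. These observations pin down the coefficients.

2*x^2 + 2*y^2 + z^2 - 2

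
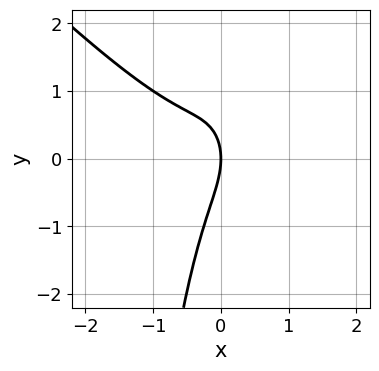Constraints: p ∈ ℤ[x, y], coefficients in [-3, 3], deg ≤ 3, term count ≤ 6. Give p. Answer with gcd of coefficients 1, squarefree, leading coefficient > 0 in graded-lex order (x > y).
3*x^3 + 3*x^2*y - x*y + y^2 + 2*x

(a) Degree: no degree-2 curve has this shape, so deg p = 3.
(b) Observable constraints: it crosses the y-axis at the gridline y = 0; it crosses the x-axis at the gridline x = 0.
(c) Together with the visible shape, these determine p as stated.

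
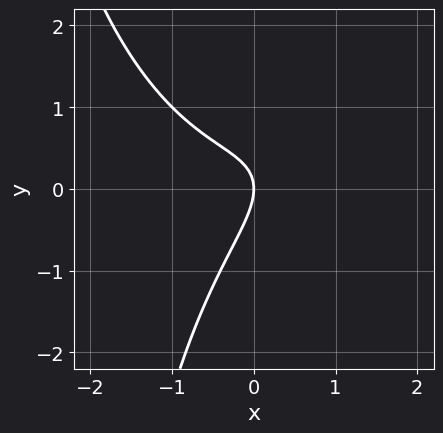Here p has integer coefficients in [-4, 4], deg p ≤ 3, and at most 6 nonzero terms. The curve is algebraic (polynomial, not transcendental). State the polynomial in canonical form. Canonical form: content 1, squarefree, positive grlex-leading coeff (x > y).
(a) The degree is 3 — no degree-2 curve has this shape.
(b) Observable constraints: it crosses the x-axis at the gridline x = 0; it crosses the y-axis at the gridline y = 0.
(c) Together with the visible shape, these determine p as stated.

2*x^3 + x*y^2 - 3*x*y + 3*y^2 + 3*x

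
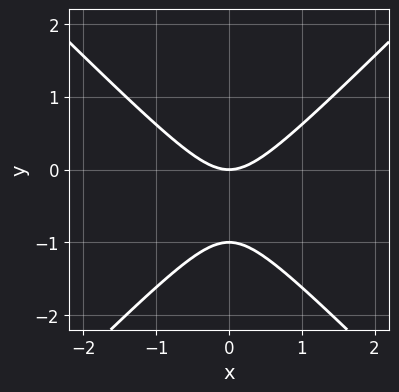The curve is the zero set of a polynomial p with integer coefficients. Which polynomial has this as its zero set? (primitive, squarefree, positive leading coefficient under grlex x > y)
x^2 - y^2 - y

1. deg p = 2.
2. Symmetries: the x ↦ −x reflection is a symmetry, so x appears only in even powers.
3. Checking where it meets the axes: among the integer gridlines, it crosses the y-axis at y ∈ {-1, 0}; one x-axis crossing is at x = 0.
4. Putting this together gives p.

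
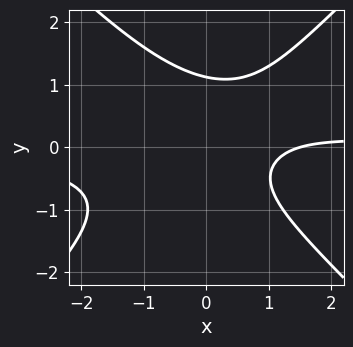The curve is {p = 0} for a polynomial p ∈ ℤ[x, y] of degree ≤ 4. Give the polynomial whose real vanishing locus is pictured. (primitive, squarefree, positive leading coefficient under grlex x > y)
(a) deg p = 3.
(b) Solving for integer coefficients yields p as stated.

3*x^2*y - 3*y^3 + y^2 - 2*x + 3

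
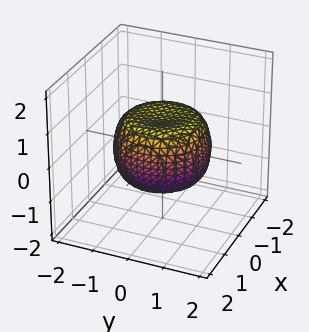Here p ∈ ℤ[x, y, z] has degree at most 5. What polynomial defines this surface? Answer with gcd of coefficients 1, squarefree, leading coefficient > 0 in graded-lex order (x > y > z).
2*x^4 + 4*x^2*y^2 + 2*y^4 - 2*x^2 - 2*y^2 + 3*z^2 - 2

1. The degree is 4 — the shape is more complex than any degree-3 surface.
2. By symmetry, every cross-section ⟂ z is a circle, so x, y appear only via x² + y².
3. Observable constraints: a circular section at z = 0 has radius between 1 and 2.
4. Putting this together gives p.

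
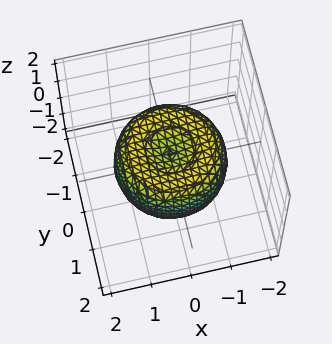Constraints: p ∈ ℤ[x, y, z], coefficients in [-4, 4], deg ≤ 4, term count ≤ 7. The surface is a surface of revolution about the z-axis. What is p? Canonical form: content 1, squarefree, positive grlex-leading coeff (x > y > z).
1. deg p = 4.
2. By symmetry, every cross-section ⟂ z is a circle, so x, y appear only via x² + y².
3. Reading off the gridlines: a circular section at z = 0 has radius between 1 and 2.
4. Matching integer coefficients to the picture gives p.

2*x^4 + 4*x^2*y^2 + 2*y^4 - 3*x^2 - 3*y^2 + 3*z^2 - 1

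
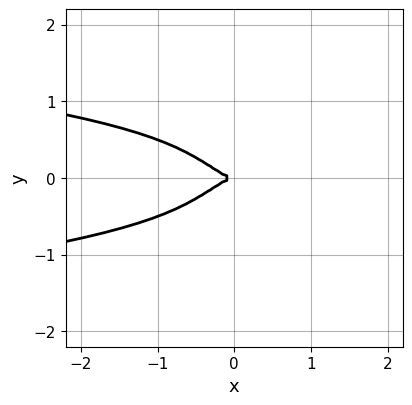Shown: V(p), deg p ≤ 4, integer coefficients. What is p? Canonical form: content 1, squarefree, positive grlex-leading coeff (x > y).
3*x^2*y^2 + x^3 + y^2

deg p = 4. No degree-3 curve has this shape.
Symmetries: it's symmetric under y → −y, forcing even powers of y.
Against the integer gridlines: one x-axis crossing is at x = 0; it crosses the y-axis at the gridline y = 0.
Assembling these constraints gives the stated polynomial.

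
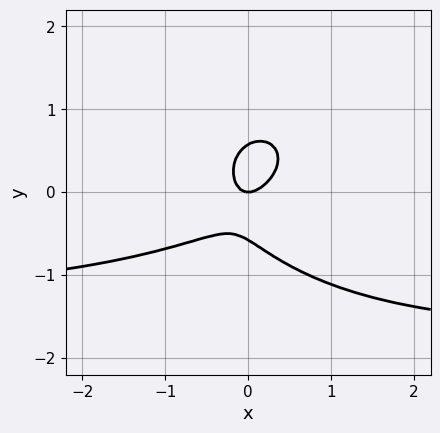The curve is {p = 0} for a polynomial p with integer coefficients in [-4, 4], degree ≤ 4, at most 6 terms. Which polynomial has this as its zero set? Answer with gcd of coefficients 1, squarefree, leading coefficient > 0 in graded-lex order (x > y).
2*x^2*y + 3*y^3 + 3*x^2 - 2*x*y - y

deg p = 3. A generic line meets the curve in up to 3 points.
From the axis intercepts and sections: one y-axis crossing is at y = 0; one x-axis crossing is at x = 0.
Fitting integer coefficients to these (and the overall shape) gives p.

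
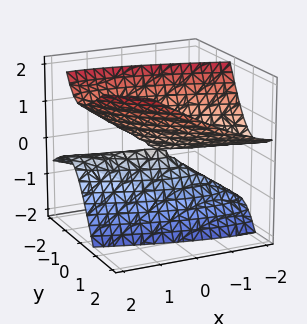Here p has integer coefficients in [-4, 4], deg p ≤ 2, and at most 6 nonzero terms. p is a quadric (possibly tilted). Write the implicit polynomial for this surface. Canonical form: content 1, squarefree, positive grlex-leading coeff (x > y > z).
1. There are 2 components. They look like related sheets of one shape, so recover p as a whole.
2. The degree is 2 — the shape is more complex than any degree-1 surface.
3. Checking where it meets the axes: it crosses the z-axis at the gridline z = 0; it meets the y-axis at y = 0 (among the integer gridlines); one x-axis crossing is at x = 0.
4. Together with the visible shape, these determine p as stated.

x^2 + 3*x*y + 3*y^2 - 3*y*z - 2*z^2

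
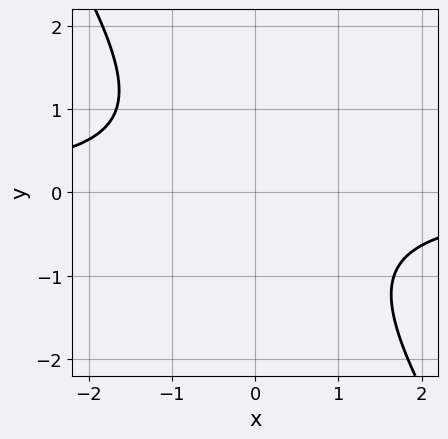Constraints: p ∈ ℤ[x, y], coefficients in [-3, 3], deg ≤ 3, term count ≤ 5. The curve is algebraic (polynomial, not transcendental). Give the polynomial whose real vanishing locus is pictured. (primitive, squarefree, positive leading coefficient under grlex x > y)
3*x*y + 2*y^2 + 3

(a) Degree: a generic line meets the curve in up to 2 points, so deg p = 2.
(b) Against the integer gridlines: no x-intercept at any integer in the box; no y-intercept at any integer in the box.
(c) Assembling these constraints gives the stated polynomial.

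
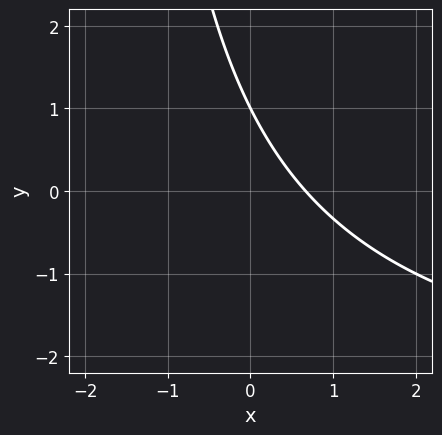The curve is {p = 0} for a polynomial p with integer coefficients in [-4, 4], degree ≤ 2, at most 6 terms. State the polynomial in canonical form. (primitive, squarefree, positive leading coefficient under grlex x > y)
x*y + 3*x + 2*y - 2

1. deg p = 2. The shape is more complex than any degree-1 curve.
2. Observable constraints: it crosses the y-axis at the gridline y = 1.
3. Assembling these constraints gives the stated polynomial.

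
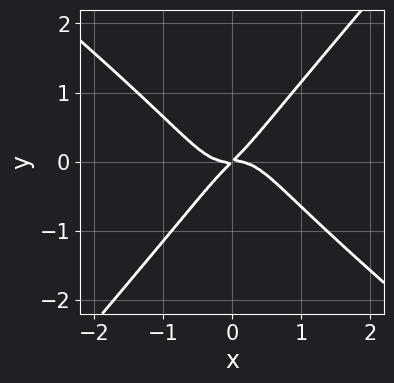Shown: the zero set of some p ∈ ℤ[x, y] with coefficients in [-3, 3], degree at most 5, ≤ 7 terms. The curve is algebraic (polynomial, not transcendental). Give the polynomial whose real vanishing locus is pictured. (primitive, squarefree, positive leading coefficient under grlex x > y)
3*x^4 + x^3*y - 3*x^2*y^2 + x*y - y^2

1. The degree is 4 — a generic line meets the curve in up to 4 points.
2. From the visible intercepts: it crosses the y-axis at the gridline y = 0; it crosses the x-axis at the gridline x = 0.
3. Fitting integer coefficients to these (and the overall shape) gives p.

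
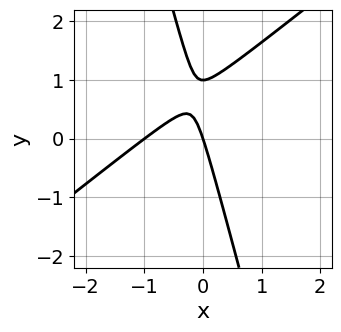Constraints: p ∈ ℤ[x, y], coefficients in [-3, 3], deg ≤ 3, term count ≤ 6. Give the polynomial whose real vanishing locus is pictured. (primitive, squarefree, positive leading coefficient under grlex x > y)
3*x^2 - 3*x*y - y^2 + 3*x + y

First, the degree is 2 — no degree-1 curve has this shape.
Then, observable constraints: among the integer gridlines, it crosses the x-axis at x ∈ {-1, 0}; among the integer gridlines, it crosses the y-axis at y ∈ {0, 1}.
Finally, the integer polynomial consistent with all of this is the stated p.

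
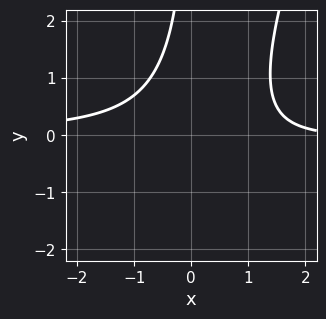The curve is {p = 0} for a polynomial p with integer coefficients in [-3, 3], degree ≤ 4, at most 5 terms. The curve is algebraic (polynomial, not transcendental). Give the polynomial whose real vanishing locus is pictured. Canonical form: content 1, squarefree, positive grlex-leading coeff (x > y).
1. deg p = 3. No degree-2 curve has this shape.
2. From the visible intercepts: no x-intercept at any integer in the box; the curve avoids every integer y-axis point in the box.
3. Solving for integer coefficients yields p as stated.

3*x^2*y - x*y^2 - 2*x*y + x - 3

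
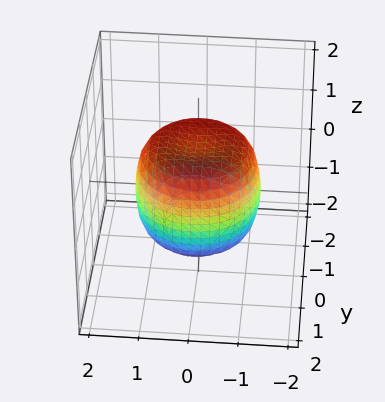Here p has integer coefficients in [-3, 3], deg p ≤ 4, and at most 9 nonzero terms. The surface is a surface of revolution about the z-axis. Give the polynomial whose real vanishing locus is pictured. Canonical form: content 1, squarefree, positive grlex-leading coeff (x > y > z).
1. The degree is 4 — the shape is more complex than any degree-3 surface.
2. Symmetries: rotational symmetry about the z-axis ⇒ p depends on x, y only through x² + y².
3. Observable constraints: among the integer gridlines, it crosses the z-axis at z ∈ {-1, 1}; a circular section at z = 0 has radius between 1 and 2.
4. Fitting integer coefficients to these (and the overall shape) gives p.

x^4 + 2*x^2*y^2 + y^4 - x^2 - y^2 + z^2 - 1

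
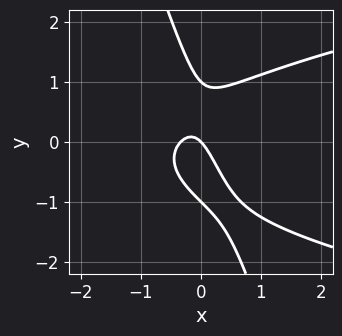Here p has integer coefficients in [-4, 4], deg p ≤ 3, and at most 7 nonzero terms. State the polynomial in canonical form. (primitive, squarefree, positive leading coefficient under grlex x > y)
3*x*y^2 + y^3 - 3*x^2 - x - y

First, degree: the shape is more complex than any degree-2 curve, so deg p = 3.
Next, from the axis intercepts and sections: the y-axis gridline crossings are at y ∈ {-1, 0, 1}; it crosses the x-axis at the gridline x = 0.
Finally, together with the visible shape, these determine p as stated.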